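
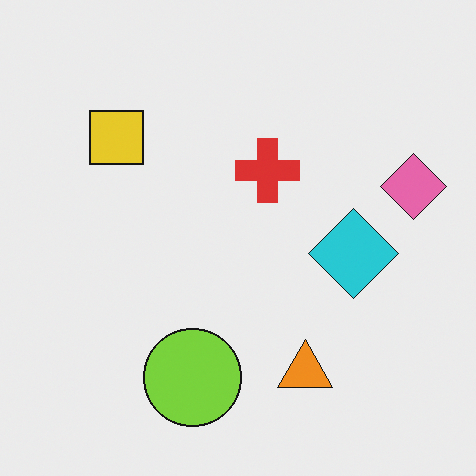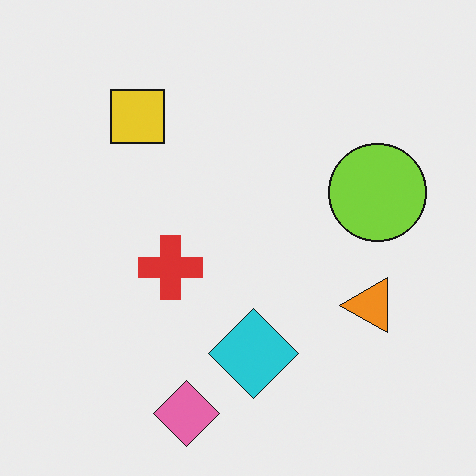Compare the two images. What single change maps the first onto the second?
It was transposed (reflected across the top-left ↔ bottom-right diagonal).

Shapes have swapped their row and column positions — what was in the top-right is now in the bottom-left — a diagonal reflection.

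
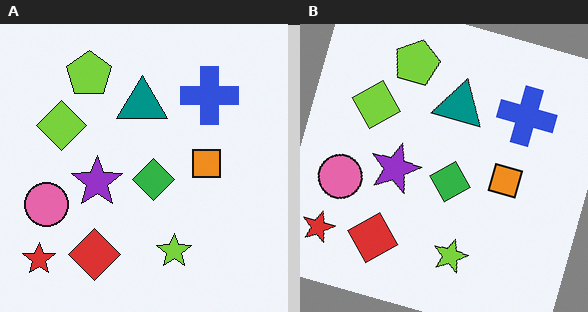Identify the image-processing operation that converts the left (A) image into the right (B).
The transformation is: rotated clockwise by a moderate amount.

Every shape is tilted by the same angle and the image corners show triangular fill wedges — a whole-image rotation by a non-right angle.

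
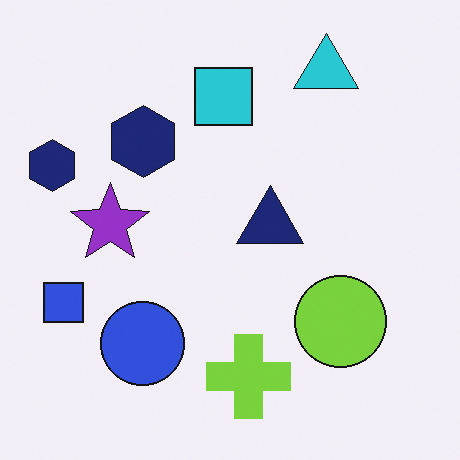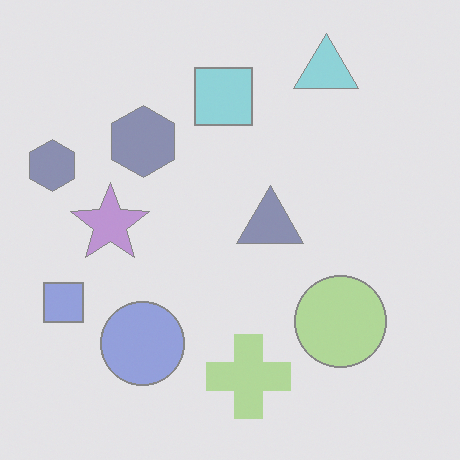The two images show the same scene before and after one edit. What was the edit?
The image was given much lower contrast.

Tones are pushed toward mid-grey across the whole image — a global contrast change.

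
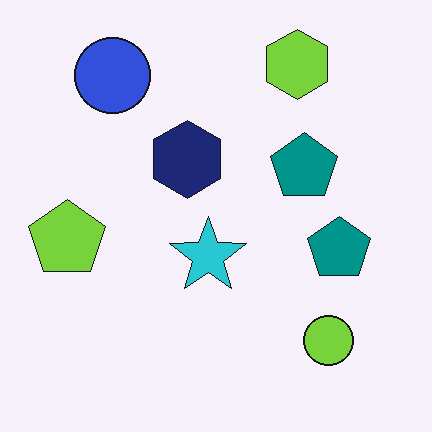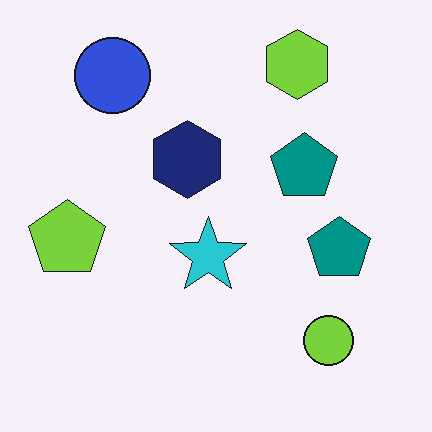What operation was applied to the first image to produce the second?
It was given moderate JPEG compression.

Blocky 8×8 compression artifacts appear around shape edges and the flat background shows ringing — characteristic JPEG degradation.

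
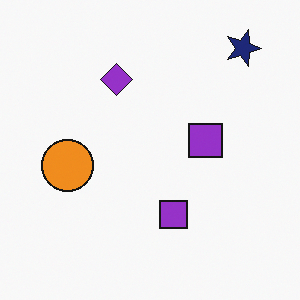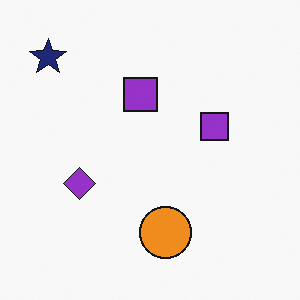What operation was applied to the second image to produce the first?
This is the original image rotated 90° clockwise.

The navy star sits in the top-left of the second image and the top-right of the first — consistent with a whole-image 90° clockwise rotation.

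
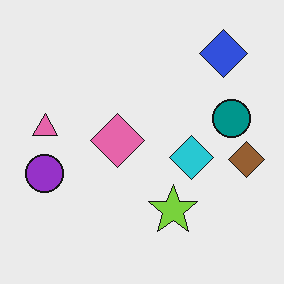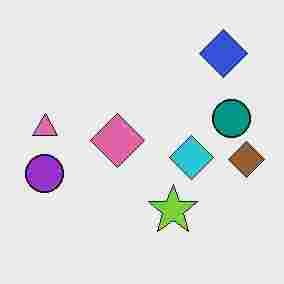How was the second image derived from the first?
Degraded with heavy JPEG compression.

Blocky 8×8 compression artifacts appear around shape edges and the flat background shows ringing — characteristic JPEG degradation.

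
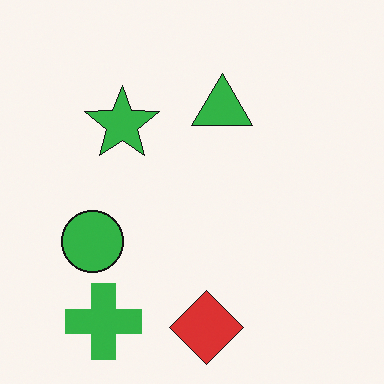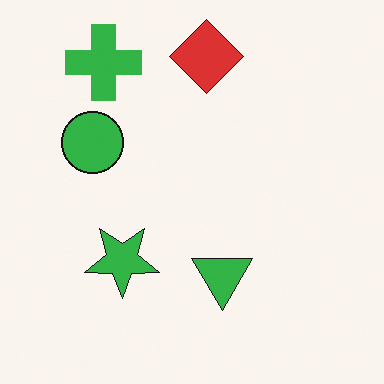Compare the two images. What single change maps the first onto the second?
The image was flipped vertically (top ↔ bottom).

The red diamond is in the bottom of the first image and the top of the second — shapes on opposite sides of the horizontal midline have swapped in a mirror flip.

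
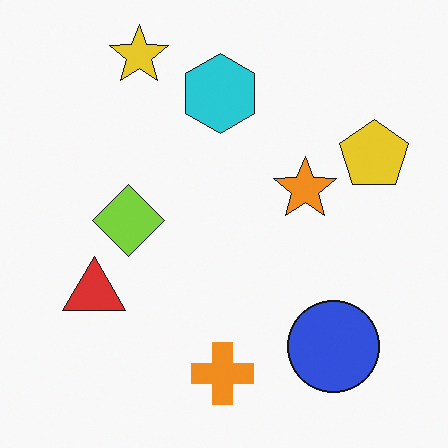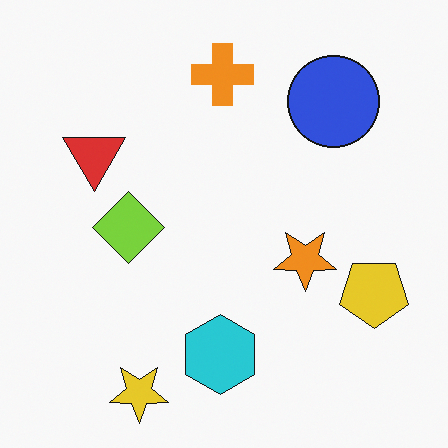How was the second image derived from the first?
This is the original image flipped vertically (top ↔ bottom).

The yellow star is in the top-left of the first image and the bottom-left of the second — shapes on opposite sides of the horizontal midline have swapped in a mirror flip.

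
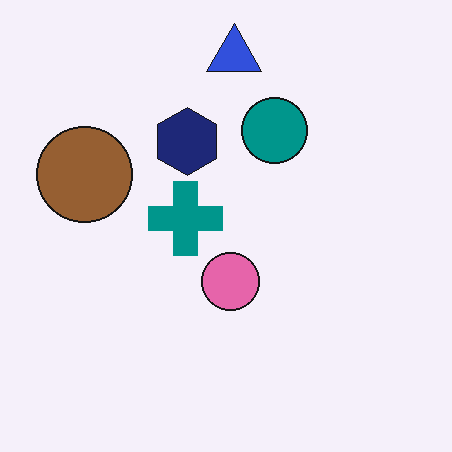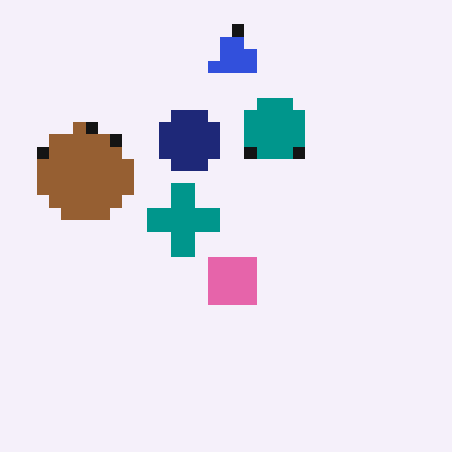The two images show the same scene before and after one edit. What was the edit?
It was coarsely pixelated.

Shapes are reduced to large square blocks; fine edges and outlines are lost — a downscale-then-upscale (mosaic) effect.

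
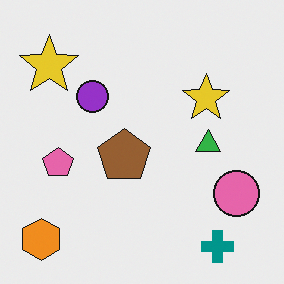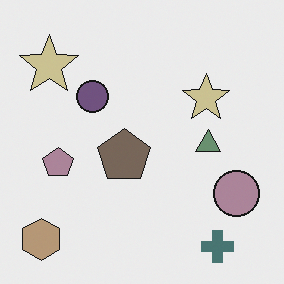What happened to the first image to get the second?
This is the original image made much more muted (saturation change).

All colors are more muted and greyish — a global saturation change.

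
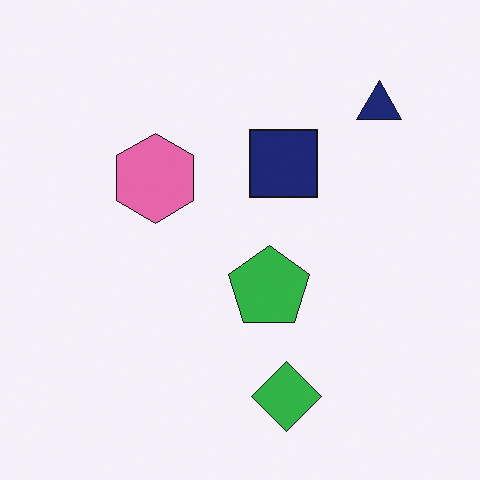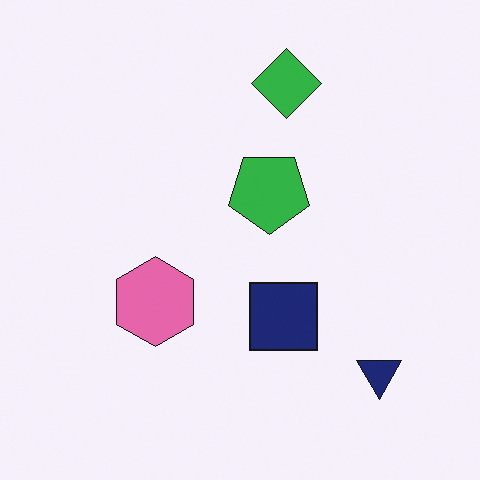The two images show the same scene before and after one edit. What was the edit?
It was flipped vertically (top ↔ bottom).

The green diamond is in the bottom of the first image and the top of the second — shapes on opposite sides of the horizontal midline have swapped in a mirror flip.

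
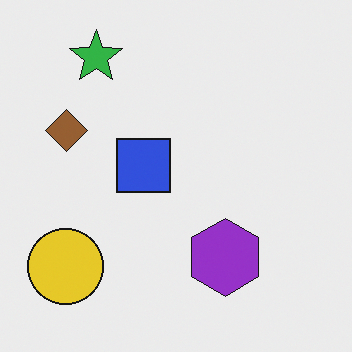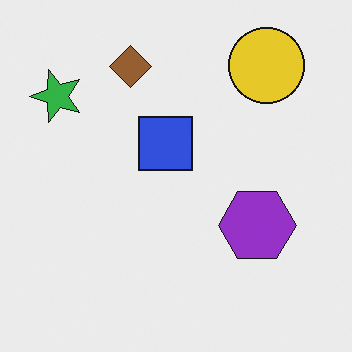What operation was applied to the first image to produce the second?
It was transposed (reflected across the top-left ↔ bottom-right diagonal).

Shapes have swapped their row and column positions — what was in the top-right is now in the bottom-left — a diagonal reflection.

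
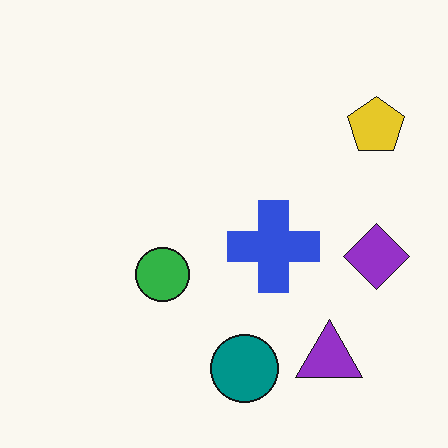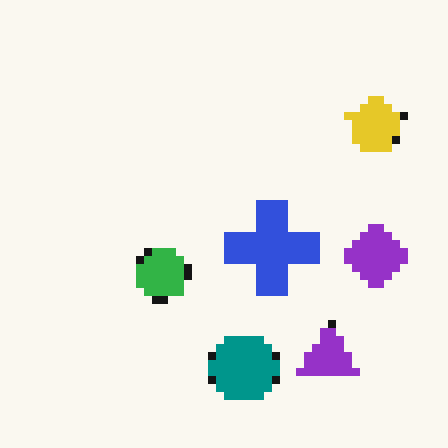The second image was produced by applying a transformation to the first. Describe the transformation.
The second image is the first moderately pixelated.

Shapes are reduced to large square blocks; fine edges and outlines are lost — a downscale-then-upscale (mosaic) effect.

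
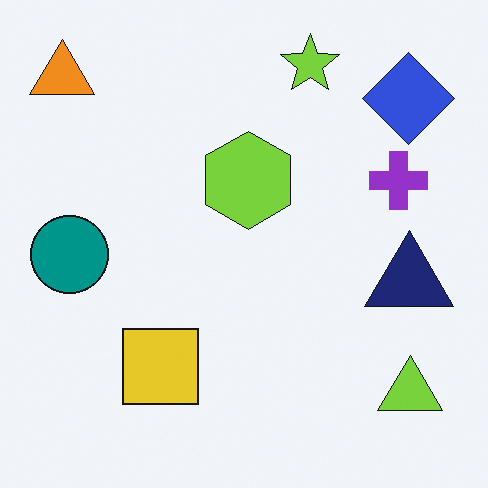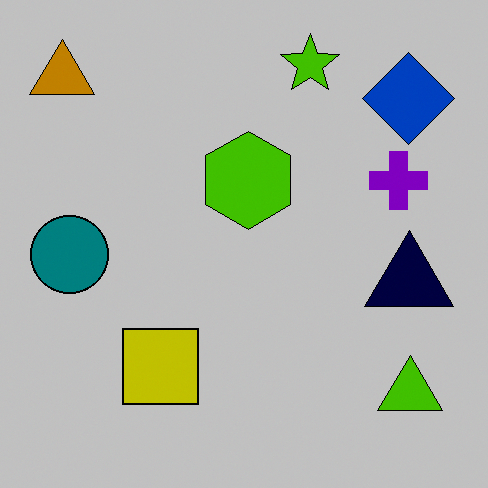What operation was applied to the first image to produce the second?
The transformation is: heavily posterized to just a handful of flat colors.

Each flat color has snapped to a coarser quantized level — most visibly, the near-white background has dropped to a flat grey.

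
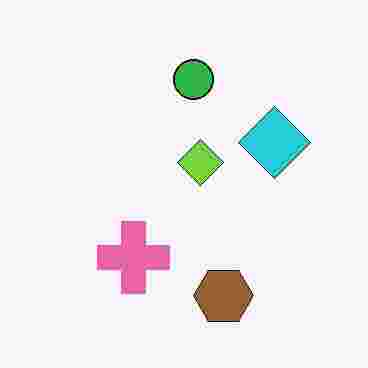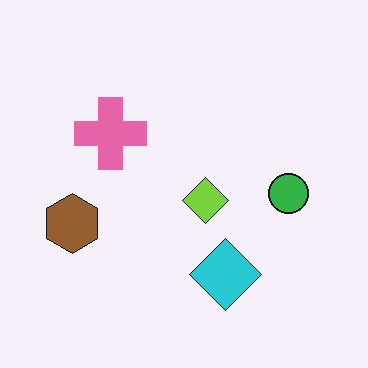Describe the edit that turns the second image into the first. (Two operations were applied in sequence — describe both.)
This is the original image heavily JPEG-compressed with obvious blocking artifacts, then rotated 90° counter-clockwise.

Blocky 8×8 compression artifacts appear around shape edges and the flat background shows ringing — characteristic JPEG degradation. The brown hexagon sits in the left of the second image and the bottom of the first — consistent with a whole-image 90° counter-clockwise rotation.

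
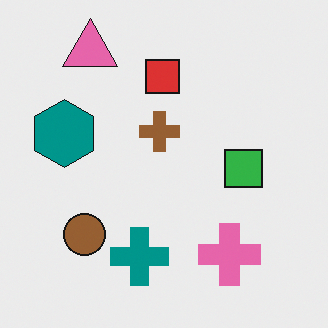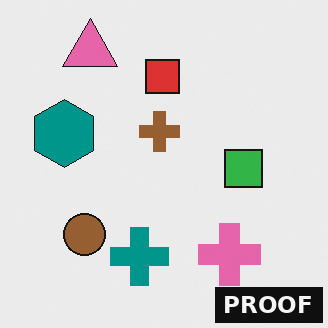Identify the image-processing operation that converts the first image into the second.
It was watermarked with the text "PROOF" in the lower-right corner.

A dark label reading "PROOF" appears in the lower-right corner.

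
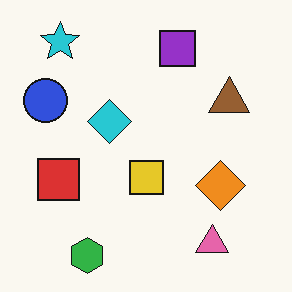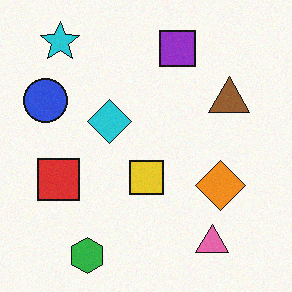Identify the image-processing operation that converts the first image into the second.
Degraded with light additive noise.

Random speckle covers the whole image, including the flat background.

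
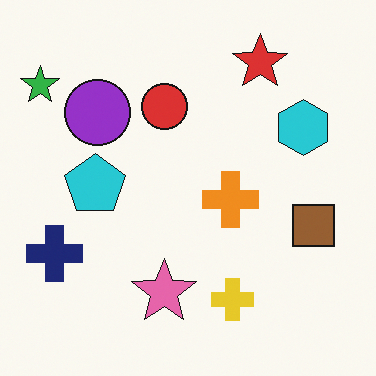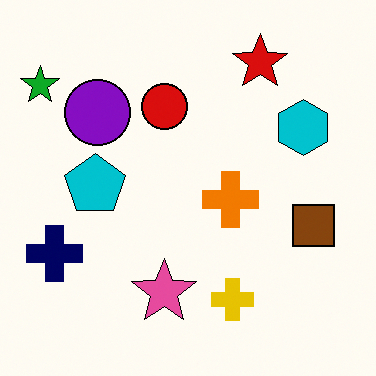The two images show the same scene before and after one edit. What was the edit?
It was given slightly increased contrast.

Tones are pushed away from mid-grey across the whole image — a global contrast change.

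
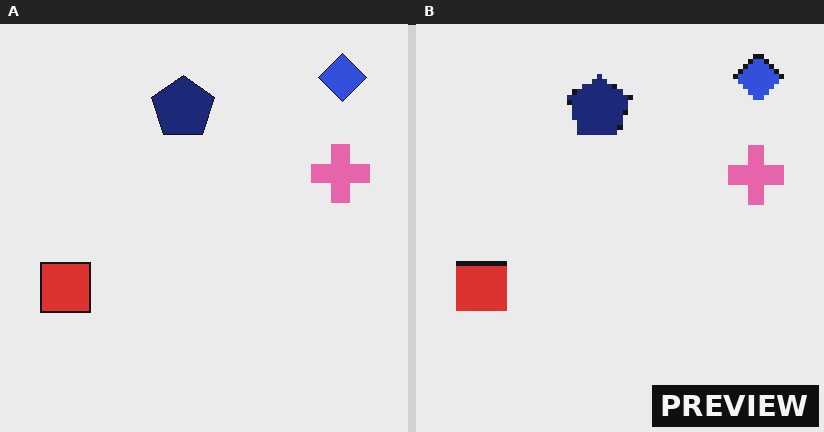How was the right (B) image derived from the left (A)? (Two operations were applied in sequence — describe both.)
The transformation is: mildly pixelated, then watermarked with the text "PREVIEW" in the lower-right corner.

Shapes are reduced to large square blocks; fine edges and outlines are lost — a downscale-then-upscale (mosaic) effect. A dark label reading "PREVIEW" appears in the lower-right corner.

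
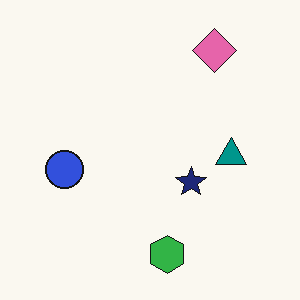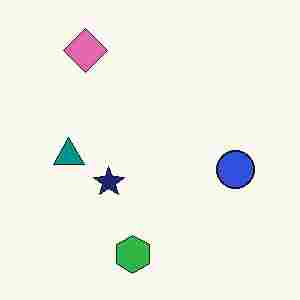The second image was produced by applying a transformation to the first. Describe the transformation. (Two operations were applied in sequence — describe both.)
Flipped horizontally (left ↔ right), then degraded with heavy JPEG compression.

The blue circle is in the left of the first image and the right of the second — shapes on opposite sides of the vertical midline have swapped in a mirror flip. Blocky 8×8 compression artifacts appear around shape edges and the flat background shows ringing — characteristic JPEG degradation.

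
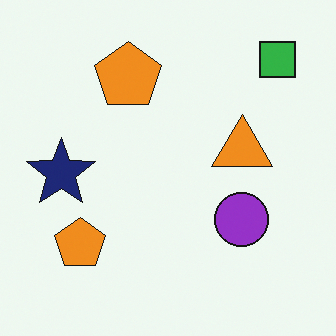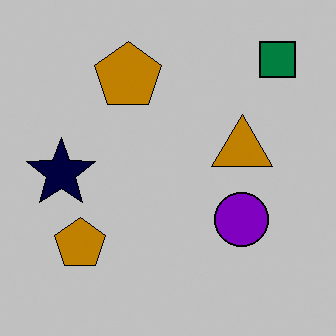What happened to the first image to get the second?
This is the original image heavily posterized to just a handful of flat colors.

Each flat color has snapped to a coarser quantized level — most visibly, the near-white background has dropped to a flat grey.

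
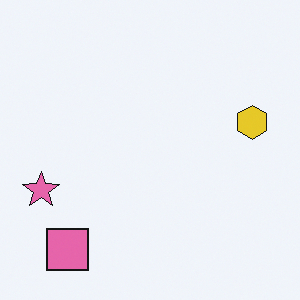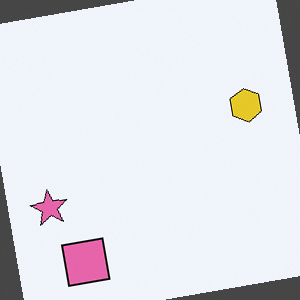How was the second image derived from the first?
Rotated counter-clockwise by a small amount.

Every shape is tilted by the same angle and the image corners show triangular fill wedges — a whole-image rotation by a non-right angle.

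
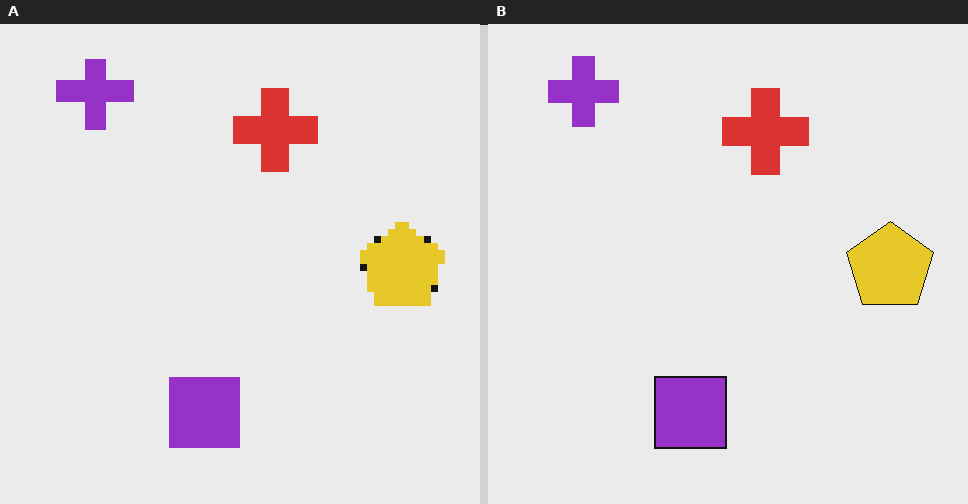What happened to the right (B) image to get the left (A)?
Pixelated into visible square blocks.

Shapes are reduced to large square blocks; fine edges and outlines are lost — a downscale-then-upscale (mosaic) effect.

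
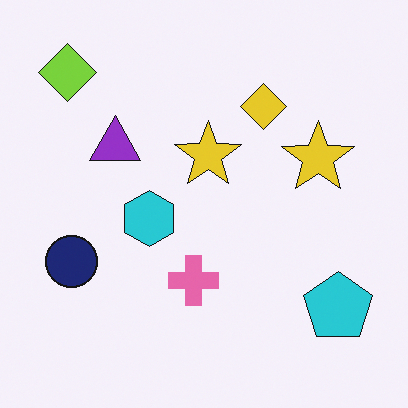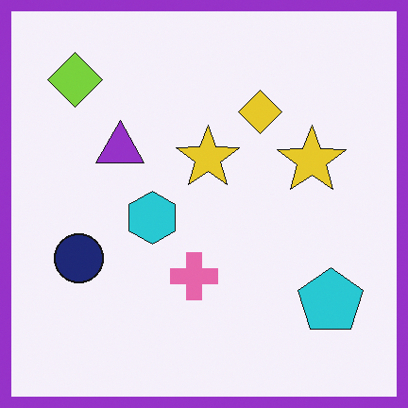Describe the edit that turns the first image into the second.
The second image is the first framed with a purple border.

A solid purple frame runs around the edge of the second image, with the content slightly shrunk inside it.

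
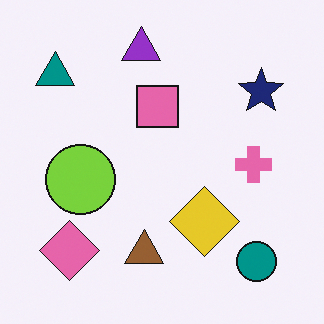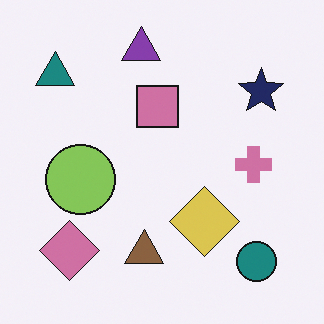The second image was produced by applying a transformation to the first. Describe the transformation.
The image was slightly desaturated.

All colors are more muted and greyish — a global saturation change.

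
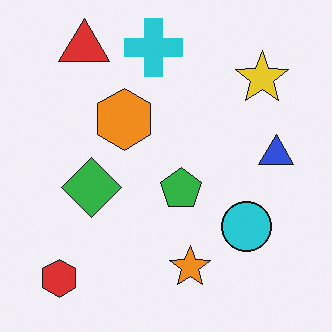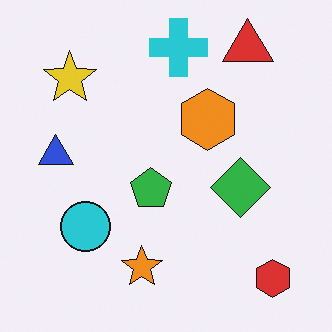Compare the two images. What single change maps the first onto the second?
The image was flipped horizontally (left ↔ right).

The blue triangle is in the right of the first image and the left of the second — shapes on opposite sides of the vertical midline have swapped in a mirror flip.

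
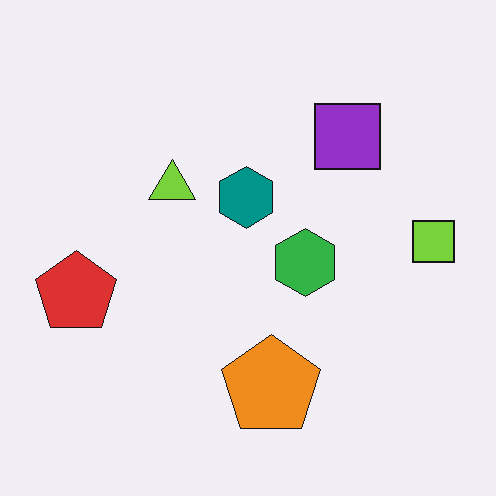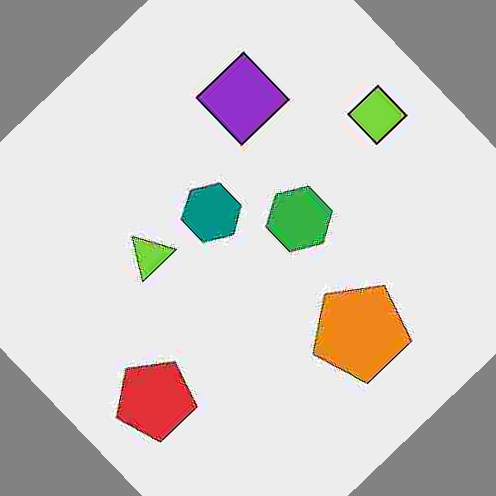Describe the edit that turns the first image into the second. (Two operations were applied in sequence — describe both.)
Degraded with heavy JPEG compression, then rotated counter-clockwise by a large amount — several tens of degrees.

Blocky 8×8 compression artifacts appear around shape edges and the flat background shows ringing — characteristic JPEG degradation. Every shape is tilted by the same angle and the image corners show triangular fill wedges — a whole-image rotation by a non-right angle.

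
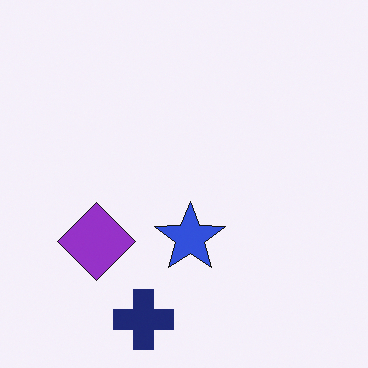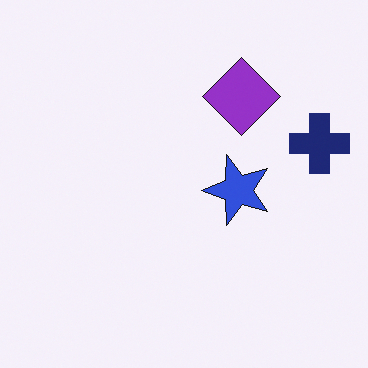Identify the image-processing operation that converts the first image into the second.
The second image is the first transposed (reflected across the top-left ↔ bottom-right diagonal).

Shapes have swapped their row and column positions — what was in the top-right is now in the bottom-left — a diagonal reflection.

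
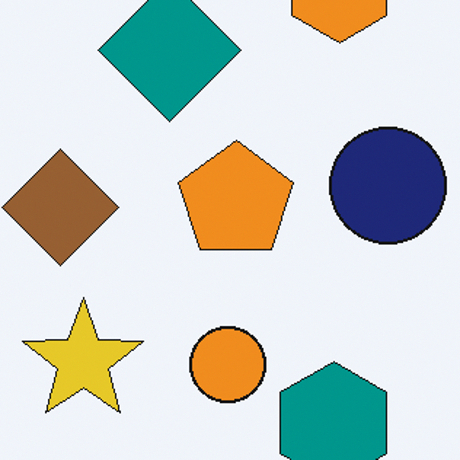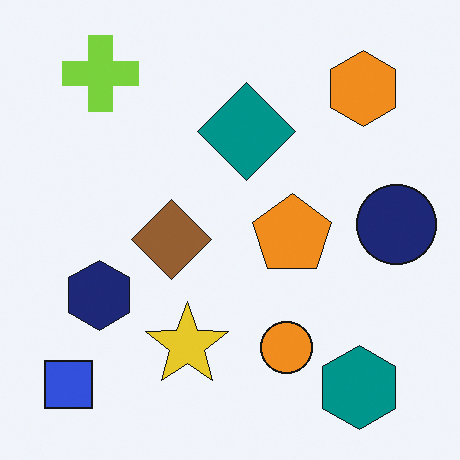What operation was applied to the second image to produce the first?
The image was cropped to a modestly smaller region and rescaled.

The visible shapes are larger and the field of view is narrower; shapes near the original edges may be partly or wholly outside the frame — a crop-and-rescale.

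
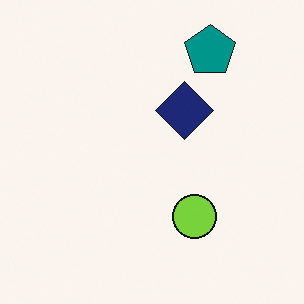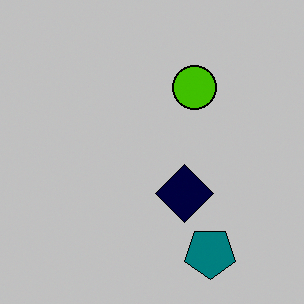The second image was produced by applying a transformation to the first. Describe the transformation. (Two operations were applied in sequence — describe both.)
The image was heavily posterized to just a handful of flat colors, then flipped vertically (top ↔ bottom).

Each flat color has snapped to a coarser quantized level — most visibly, the near-white background has dropped to a flat grey. The teal pentagon is in the top-right of the first image and the bottom-right of the second — shapes on opposite sides of the horizontal midline have swapped in a mirror flip.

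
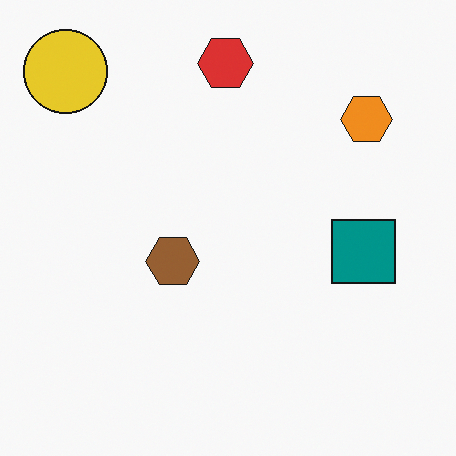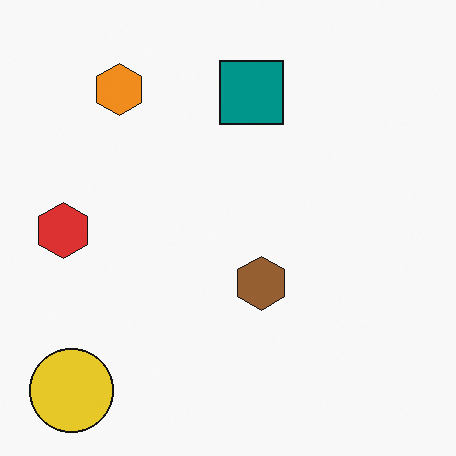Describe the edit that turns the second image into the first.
Rotated 90° clockwise.

The yellow circle sits in the bottom-left of the second image and the top-left of the first — consistent with a whole-image 90° clockwise rotation.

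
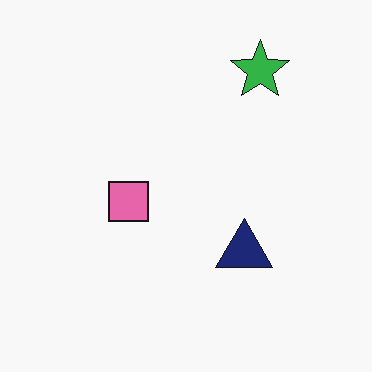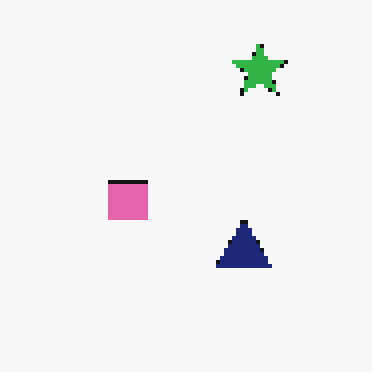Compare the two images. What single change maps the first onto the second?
It was lightly pixelated (a mild mosaic effect).

Shapes are reduced to large square blocks; fine edges and outlines are lost — a downscale-then-upscale (mosaic) effect.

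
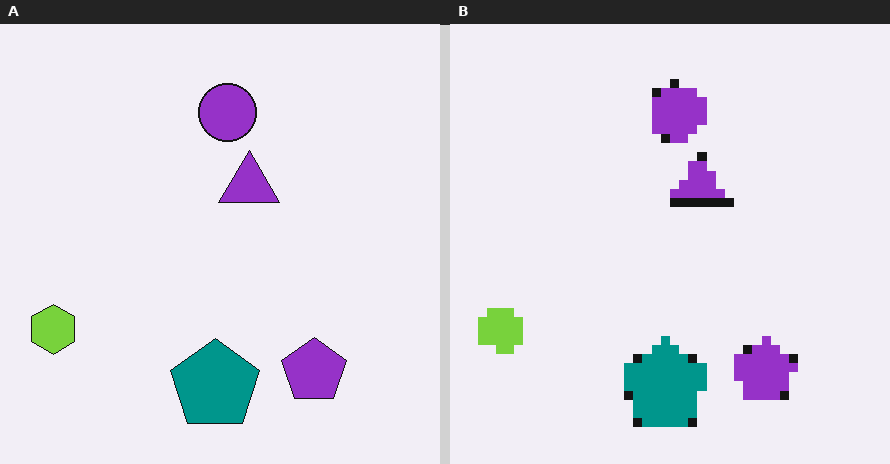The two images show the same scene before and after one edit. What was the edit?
The transformation is: coarsely pixelated.

Shapes are reduced to large square blocks; fine edges and outlines are lost — a downscale-then-upscale (mosaic) effect.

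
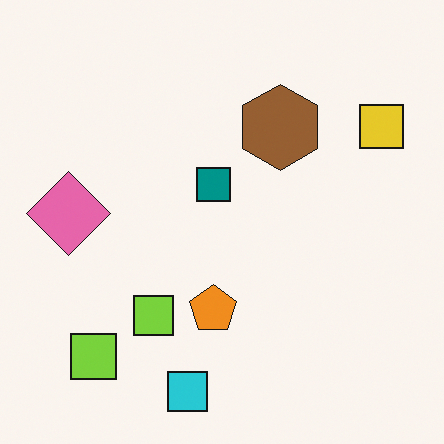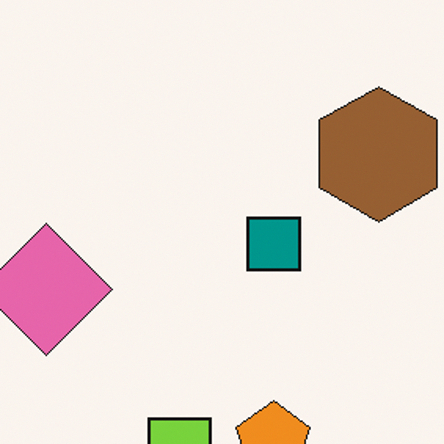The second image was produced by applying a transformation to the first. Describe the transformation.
This is the original image cropped to a modestly smaller region and rescaled.

The visible shapes are larger and the field of view is narrower; shapes near the original edges may be partly or wholly outside the frame — a crop-and-rescale.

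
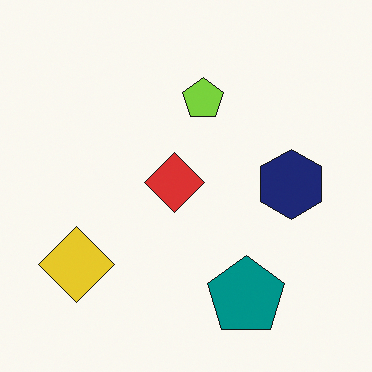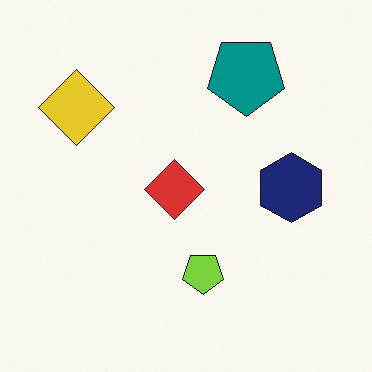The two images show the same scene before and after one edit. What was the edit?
The transformation is: flipped vertically (top ↔ bottom).

The teal pentagon is in the bottom of the first image and the top of the second — shapes on opposite sides of the horizontal midline have swapped in a mirror flip.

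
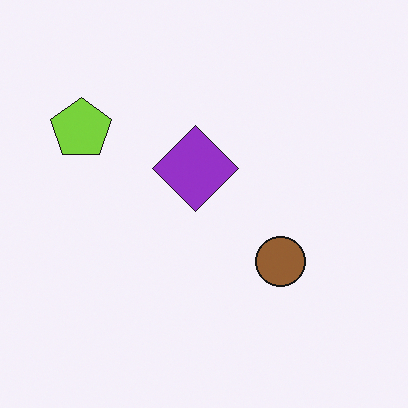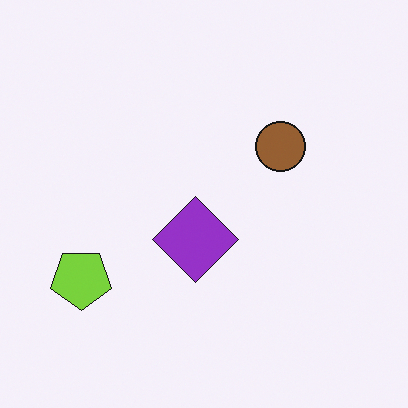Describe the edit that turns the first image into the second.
The second image is the first flipped vertically (top ↔ bottom).

The lime pentagon is in the top-left of the first image and the bottom-left of the second — shapes on opposite sides of the horizontal midline have swapped in a mirror flip.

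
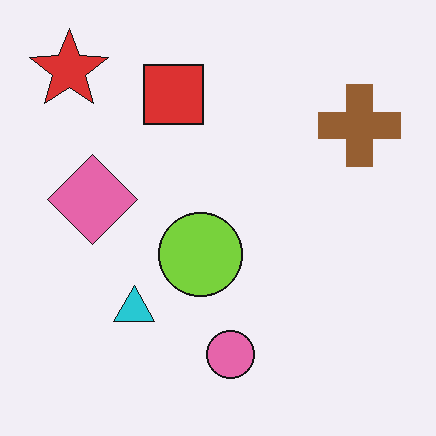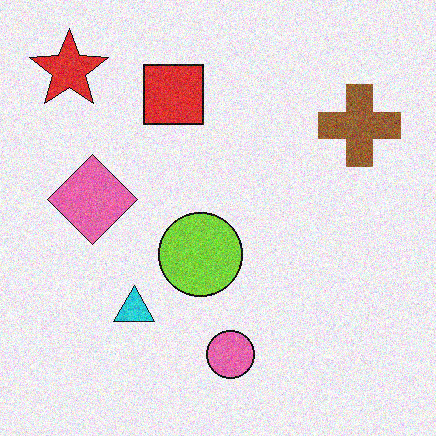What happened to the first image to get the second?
It was degraded with moderate additive noise.

Random speckle covers the whole image, including the flat background.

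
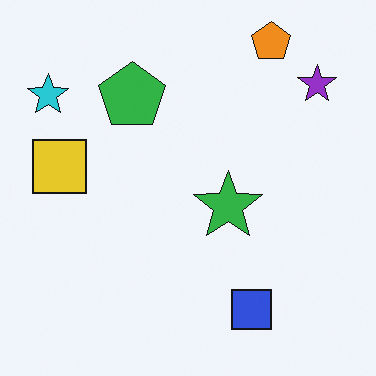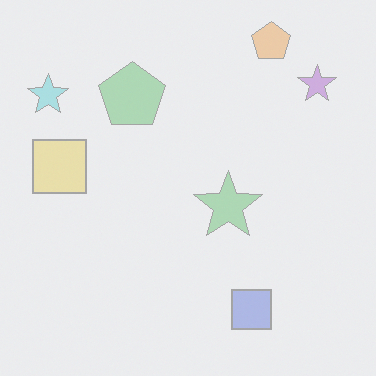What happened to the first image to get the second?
The image was washed out (contrast reduced).

Tones are pushed toward mid-grey across the whole image — a global contrast change.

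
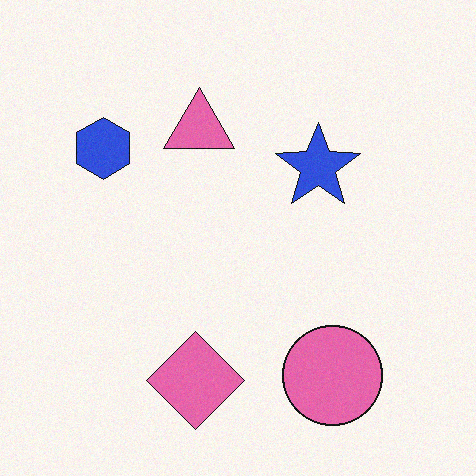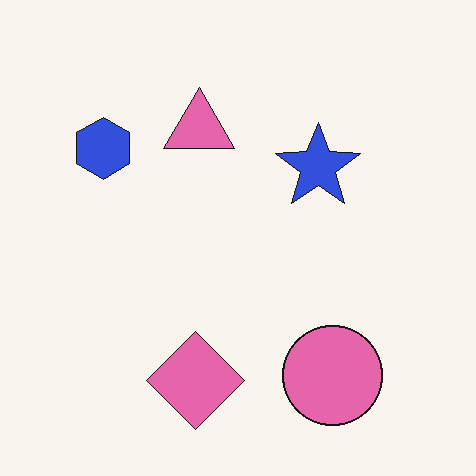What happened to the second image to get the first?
The image was degraded with subtle gaussian noise.

Random speckle covers the whole image, including the flat background.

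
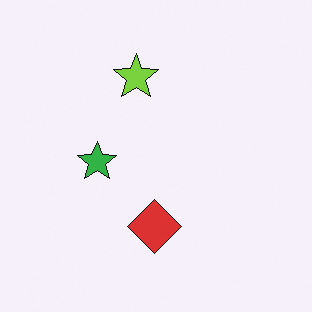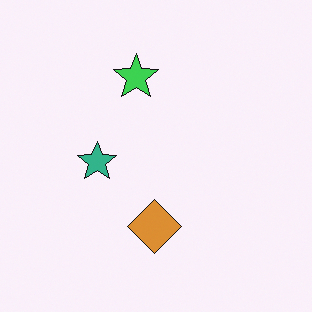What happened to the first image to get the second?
Hue-shifted by a small amount.

Every shape's color has rotated by the same amount around the hue wheel — a uniform hue shift.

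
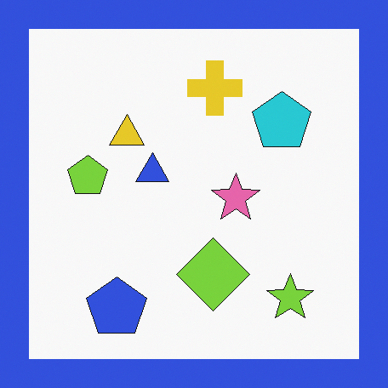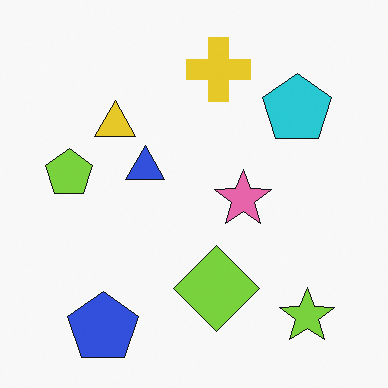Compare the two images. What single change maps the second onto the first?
The first image is the second framed with a blue border.

A solid blue frame runs around the edge of the first image, with the content slightly shrunk inside it.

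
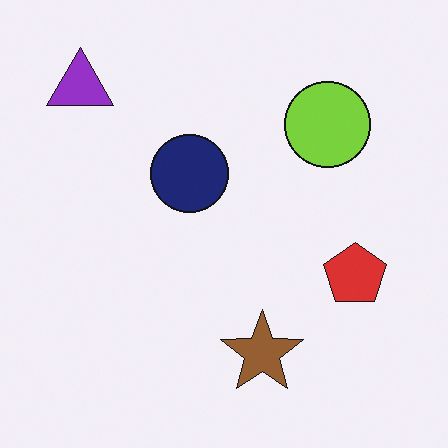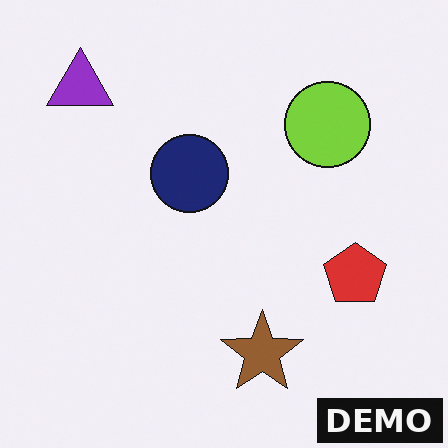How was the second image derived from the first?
The second image is the first watermarked with the text "DEMO" in the lower-right corner.

A dark label reading "DEMO" appears in the lower-right corner.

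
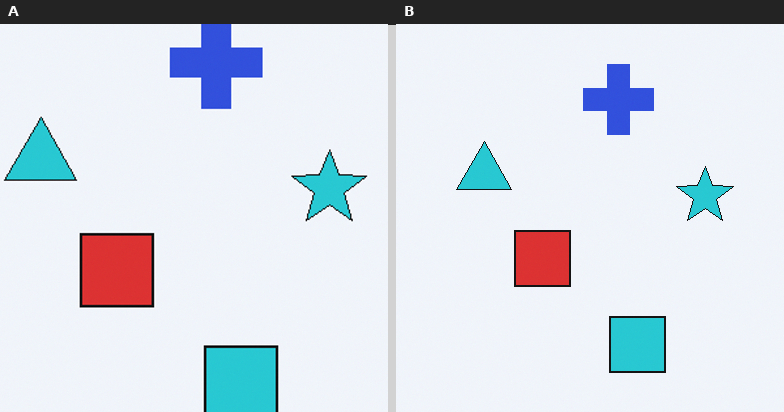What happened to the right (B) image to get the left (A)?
The image was cropped slightly and scaled back up.

The visible shapes are larger and the field of view is narrower; shapes near the original edges may be partly or wholly outside the frame — a crop-and-rescale.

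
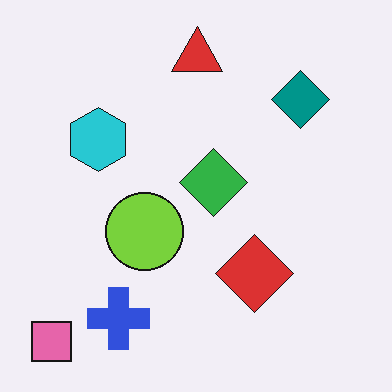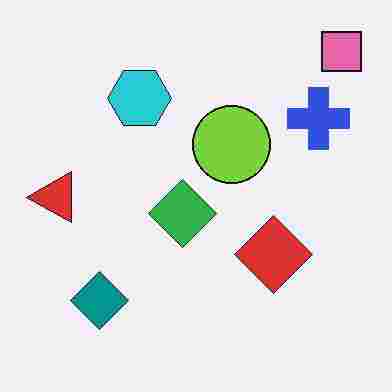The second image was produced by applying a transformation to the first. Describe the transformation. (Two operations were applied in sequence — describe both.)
The second image is the first degraded with heavy JPEG compression, then transposed (reflected across the top-left ↔ bottom-right diagonal).

Blocky 8×8 compression artifacts appear around shape edges and the flat background shows ringing — characteristic JPEG degradation. Shapes have swapped their row and column positions — what was in the top-right is now in the bottom-left — a diagonal reflection.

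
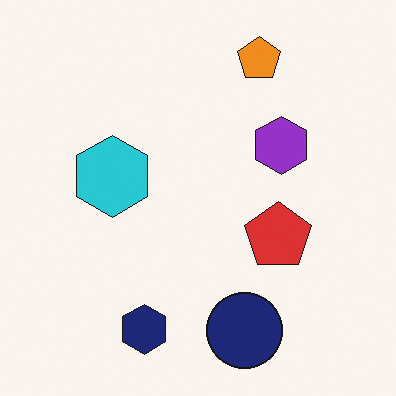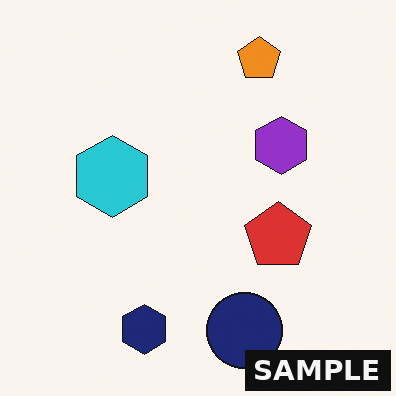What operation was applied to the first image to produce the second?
The second image is the first watermarked with the text "SAMPLE" in the lower-right corner.

A dark label reading "SAMPLE" appears in the lower-right corner.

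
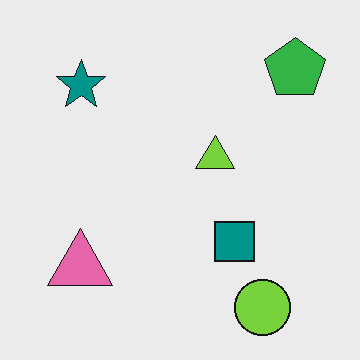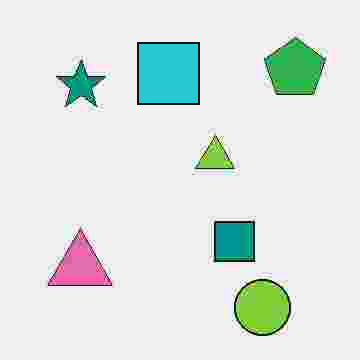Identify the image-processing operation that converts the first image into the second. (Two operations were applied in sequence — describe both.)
The second image is the first heavily JPEG-compressed with obvious blocking artifacts, then overlaid with an additional cyan square.

Blocky 8×8 compression artifacts appear around shape edges and the flat background shows ringing — characteristic JPEG degradation. A cyan square appears in the second image that is absent from the first.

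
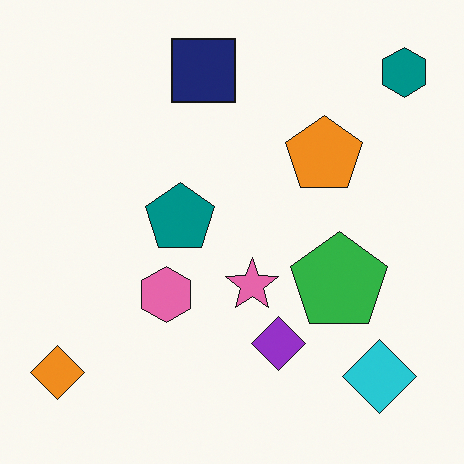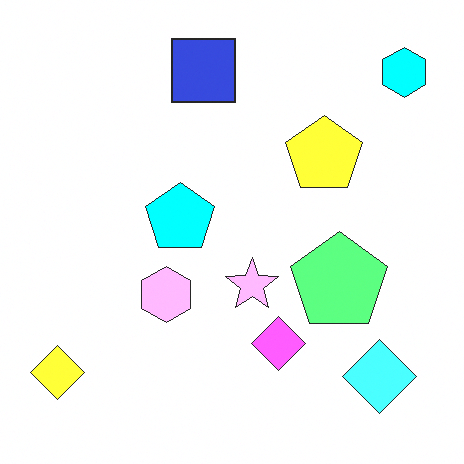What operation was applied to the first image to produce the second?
It was substantially brightened.

Every pixel — background and shapes alike — is uniformly brightened.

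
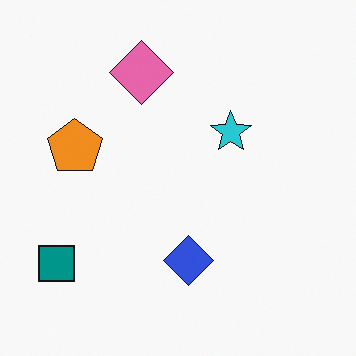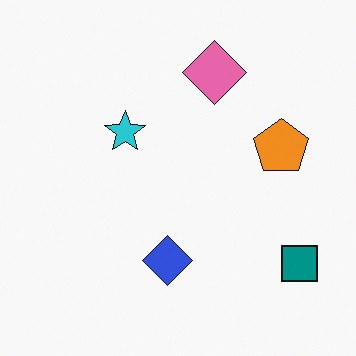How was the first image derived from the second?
The transformation is: flipped horizontally (left ↔ right).

The teal square is in the bottom-right of the second image and the bottom-left of the first — shapes on opposite sides of the vertical midline have swapped in a mirror flip.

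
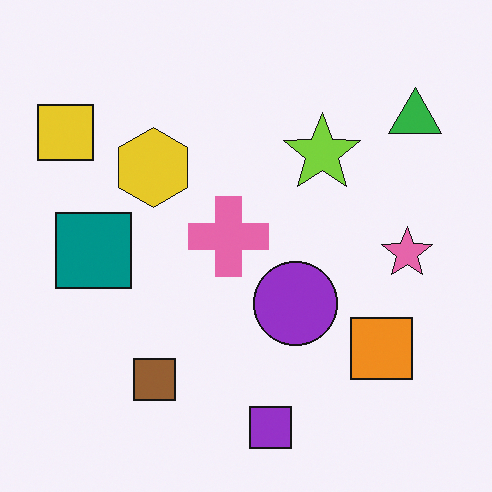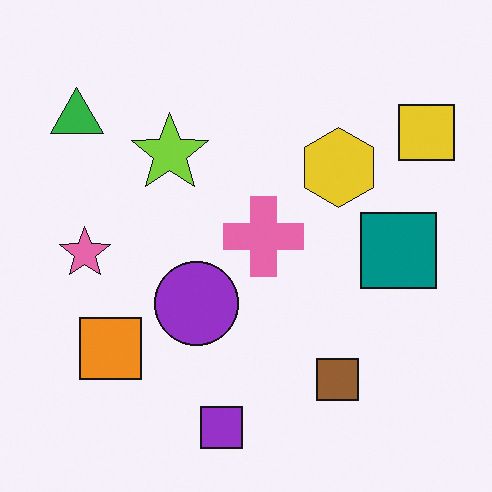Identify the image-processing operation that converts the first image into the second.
The image was flipped horizontally (left ↔ right).

The yellow square is in the top-left of the first image and the top-right of the second — shapes on opposite sides of the vertical midline have swapped in a mirror flip.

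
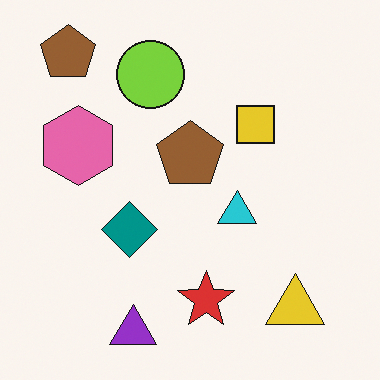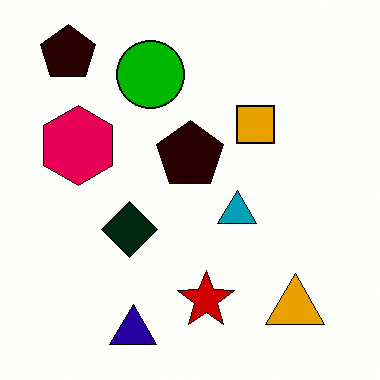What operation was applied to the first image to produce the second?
The second image is the first boosted in contrast.

Tones are pushed away from mid-grey across the whole image — a global contrast change.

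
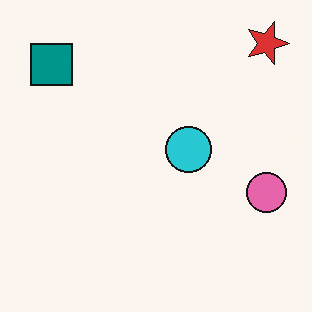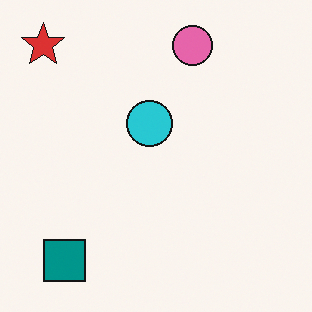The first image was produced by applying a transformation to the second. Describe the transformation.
The first image is the second rotated 90° clockwise.

The red star sits in the top-left of the second image and the top-right of the first — consistent with a whole-image 90° clockwise rotation.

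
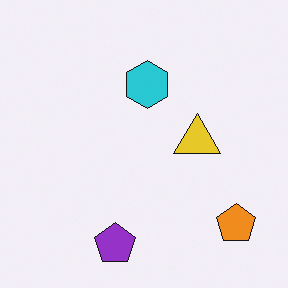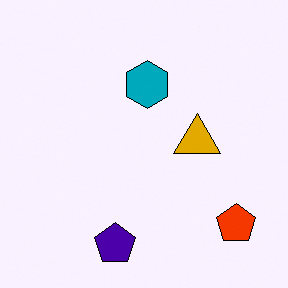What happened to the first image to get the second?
It was given much higher contrast.

Tones are pushed away from mid-grey across the whole image — a global contrast change.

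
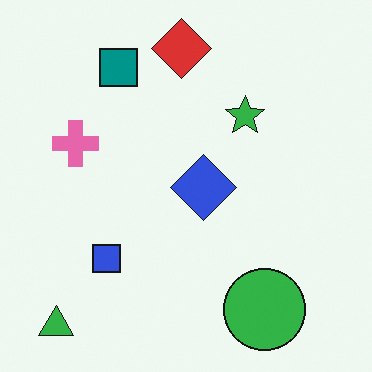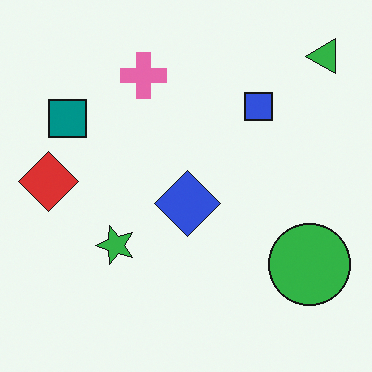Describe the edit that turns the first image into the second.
The second image is the first transposed (reflected across the top-left ↔ bottom-right diagonal).

Shapes have swapped their row and column positions — what was in the top-right is now in the bottom-left — a diagonal reflection.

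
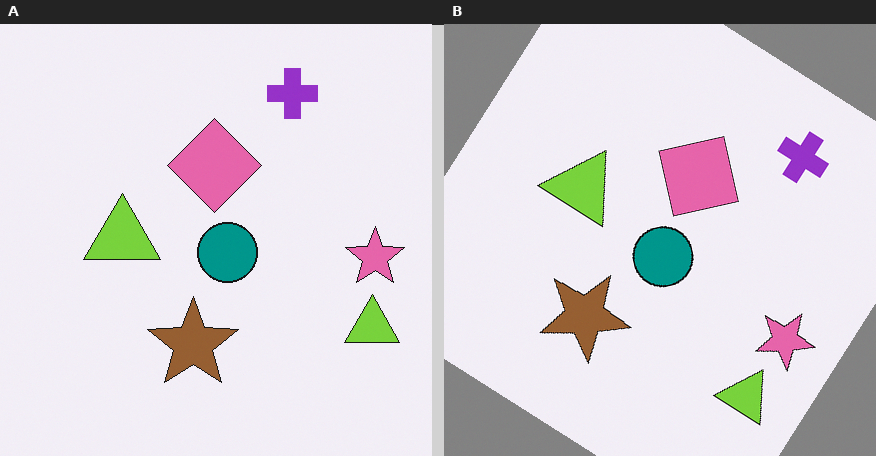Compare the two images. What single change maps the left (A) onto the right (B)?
Rotated clockwise by a large amount — several tens of degrees.

Every shape is tilted by the same angle and the image corners show triangular fill wedges — a whole-image rotation by a non-right angle.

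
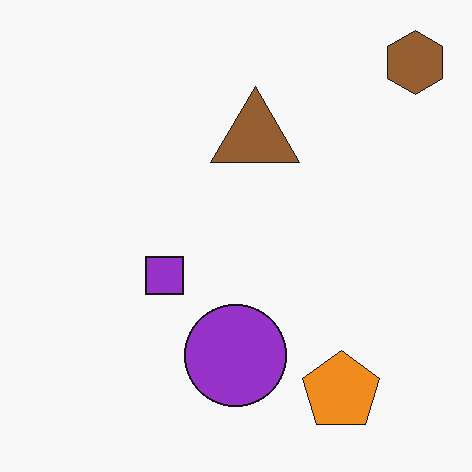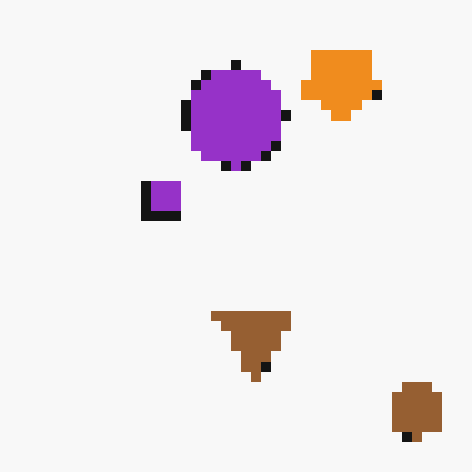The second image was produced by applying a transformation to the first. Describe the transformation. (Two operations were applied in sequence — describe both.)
The transformation is: flipped vertically (top ↔ bottom), then coarsely pixelated.

The brown hexagon is in the top-right of the first image and the bottom-right of the second — shapes on opposite sides of the horizontal midline have swapped in a mirror flip. Shapes are reduced to large square blocks; fine edges and outlines are lost — a downscale-then-upscale (mosaic) effect.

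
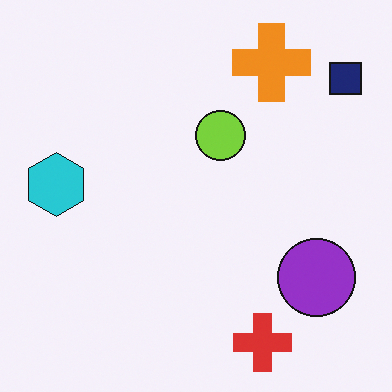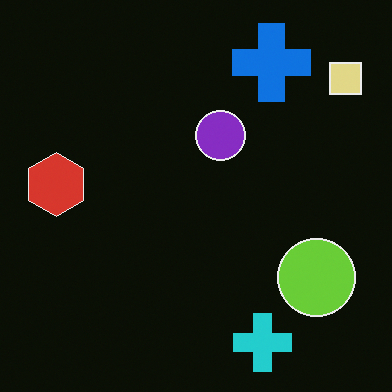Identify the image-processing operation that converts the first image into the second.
This is the original image color-inverted (negative).

The light background has become dark and every shape's color is its complement — a photographic negative.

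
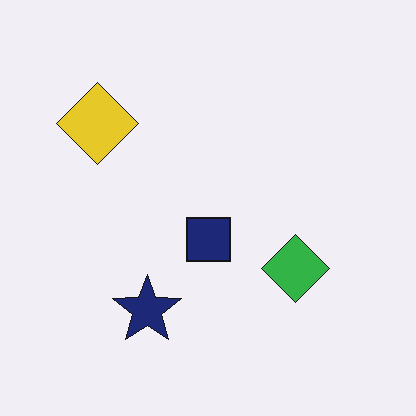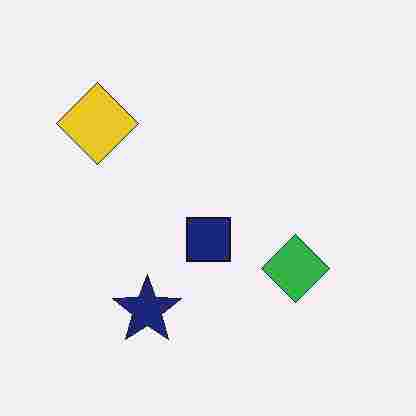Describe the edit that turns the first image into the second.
It was degraded with heavy JPEG compression.

Blocky 8×8 compression artifacts appear around shape edges and the flat background shows ringing — characteristic JPEG degradation.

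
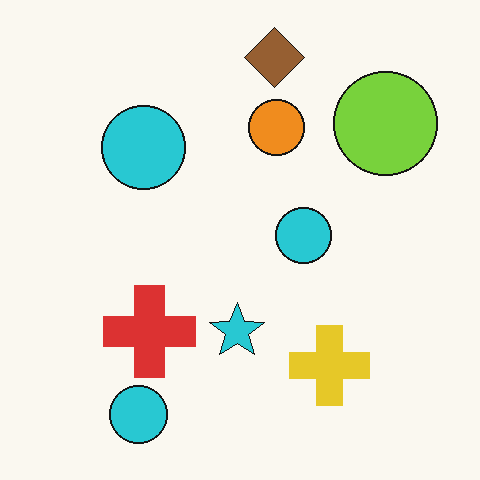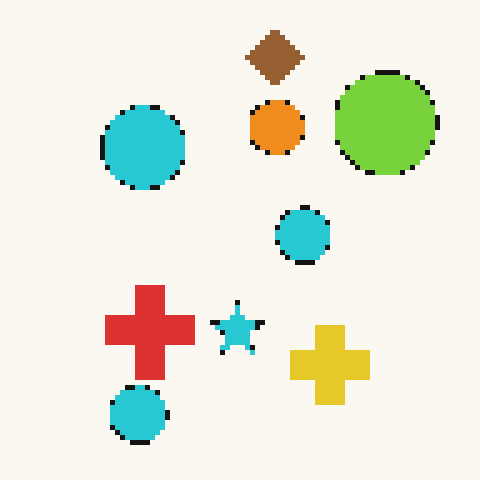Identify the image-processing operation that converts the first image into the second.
This is the original image lightly pixelated (a mild mosaic effect).

Shapes are reduced to large square blocks; fine edges and outlines are lost — a downscale-then-upscale (mosaic) effect.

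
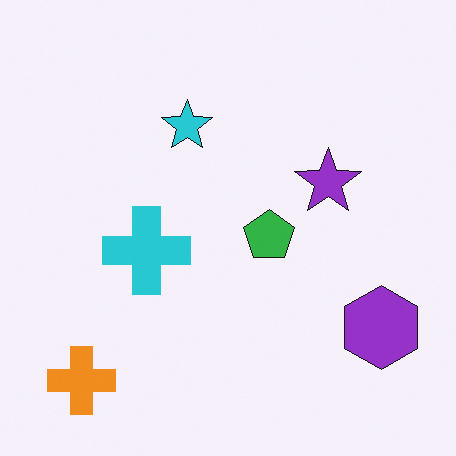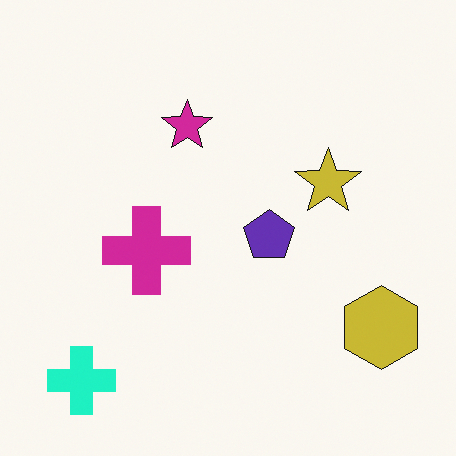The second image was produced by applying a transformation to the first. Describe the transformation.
Hue-shifted through roughly a third of the color wheel.

Every shape's color has rotated by the same amount around the hue wheel — a uniform hue shift.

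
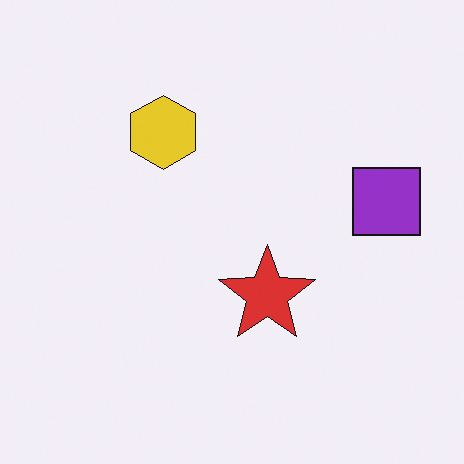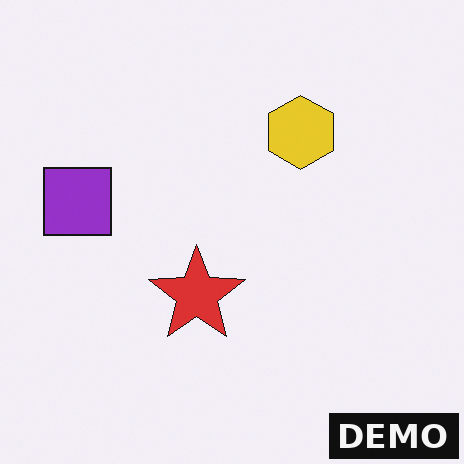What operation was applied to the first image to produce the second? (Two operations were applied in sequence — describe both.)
It was flipped horizontally (left ↔ right), then watermarked with the text "DEMO" in the lower-right corner.

The purple square is in the right of the first image and the left of the second — shapes on opposite sides of the vertical midline have swapped in a mirror flip. A dark label reading "DEMO" appears in the lower-right corner.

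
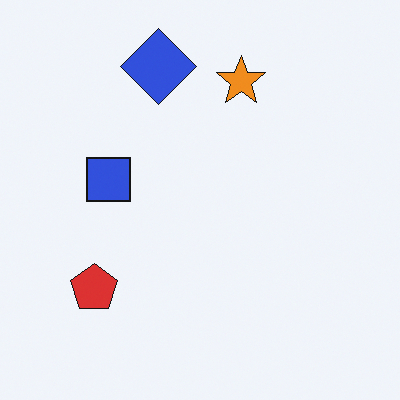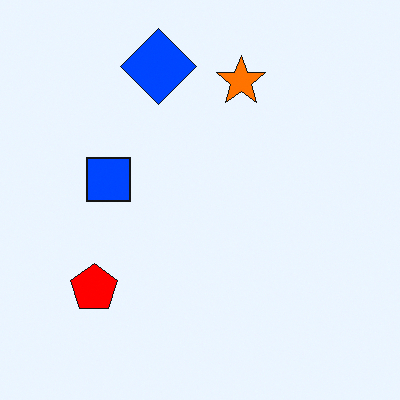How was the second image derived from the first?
Heavily oversaturated.

All colors are more vivid — a global saturation change.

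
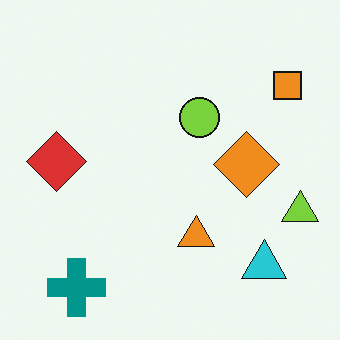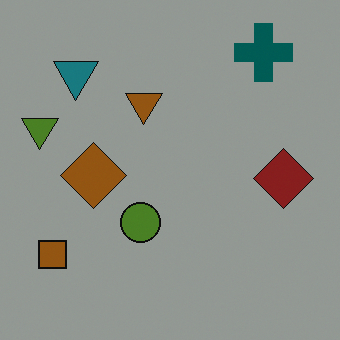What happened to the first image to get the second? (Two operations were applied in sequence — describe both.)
The second image is the first noticeably darkened, then rotated 180°.

Every pixel — background and shapes alike — is uniformly darkened. The teal cross sits in the bottom-left of the first image and the top-right of the second — consistent with a whole-image 180° rotation.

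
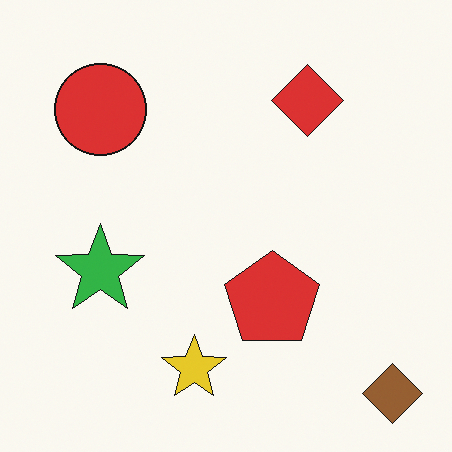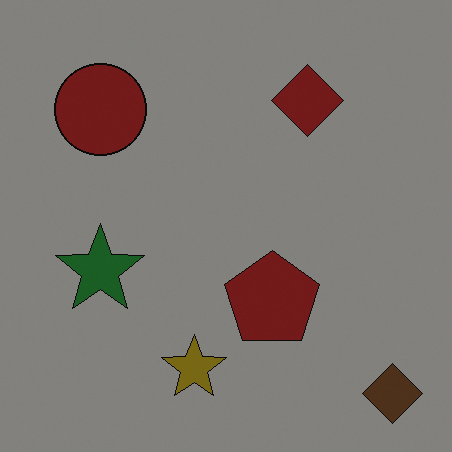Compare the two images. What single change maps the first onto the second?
This is the original image substantially darkened.

Every pixel — background and shapes alike — is uniformly darkened.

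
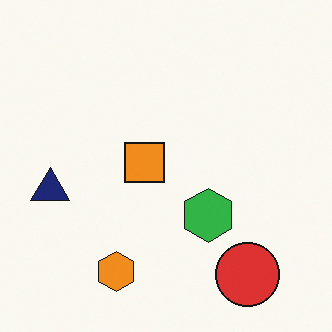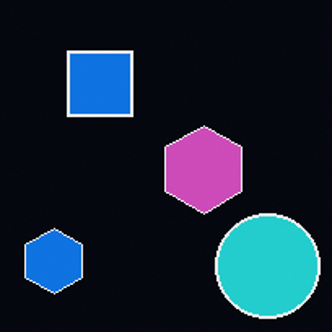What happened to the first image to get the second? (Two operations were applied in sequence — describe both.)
It was color-inverted (negative), then cropped to a noticeably smaller region and rescaled.

The light background has become dark and every shape's color is its complement — a photographic negative. The visible shapes are larger and the field of view is narrower; shapes near the original edges may be partly or wholly outside the frame — a crop-and-rescale.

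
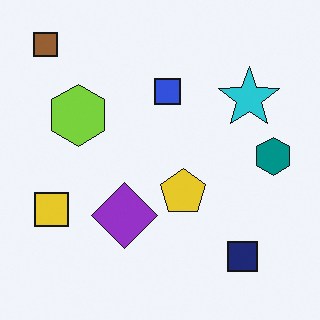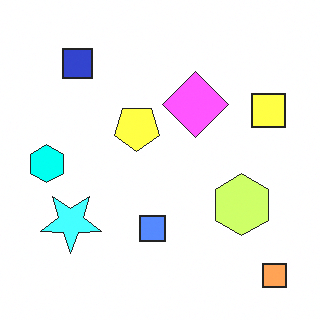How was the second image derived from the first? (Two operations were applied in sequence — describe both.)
The image was rotated 180°, then brightened a lot.

The brown square sits in the top-left of the first image and the bottom-right of the second — consistent with a whole-image 180° rotation. Every pixel — background and shapes alike — is uniformly brightened.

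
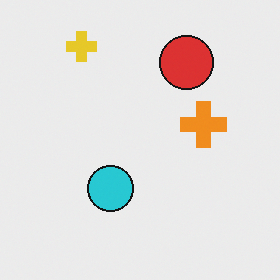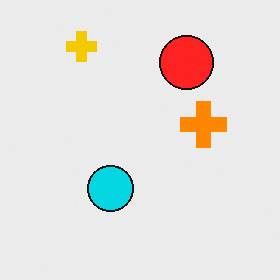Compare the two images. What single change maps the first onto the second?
The transformation is: slightly oversaturated.

All colors are more vivid — a global saturation change.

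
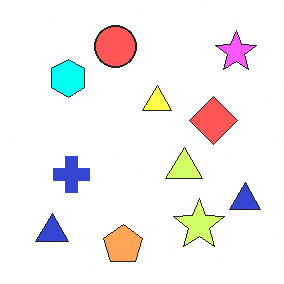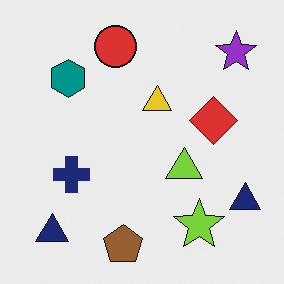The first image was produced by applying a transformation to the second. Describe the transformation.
The transformation is: substantially brightened.

Every pixel — background and shapes alike — is uniformly brightened.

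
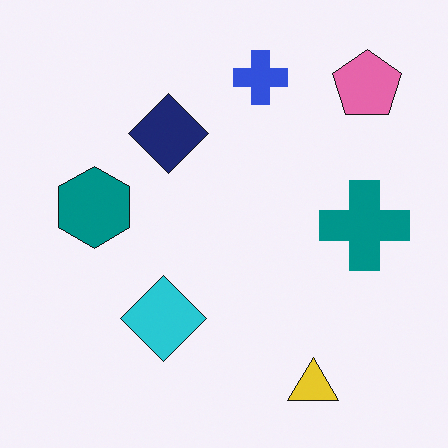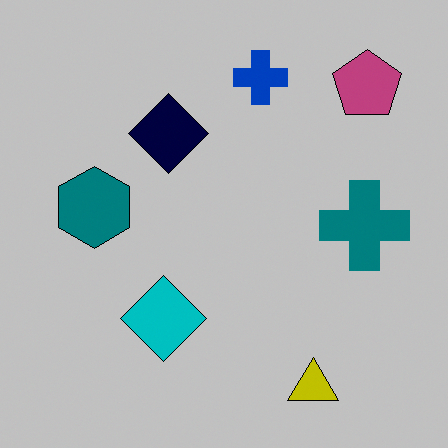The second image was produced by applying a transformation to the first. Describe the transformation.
Heavily posterized to just a handful of flat colors.

Each flat color has snapped to a coarser quantized level — most visibly, the near-white background has dropped to a flat grey.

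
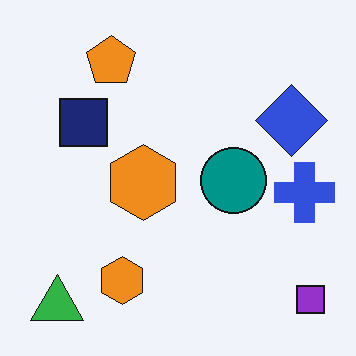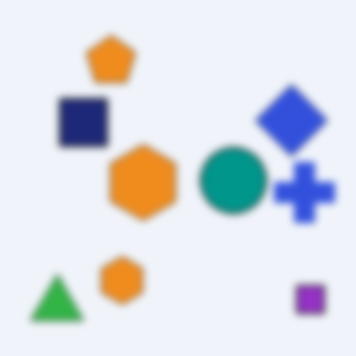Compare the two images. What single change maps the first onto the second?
The transformation is: moderately blurred.

Shape edges and outlines are uniformly softened across the whole image.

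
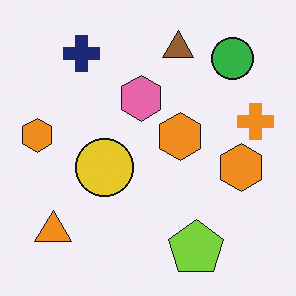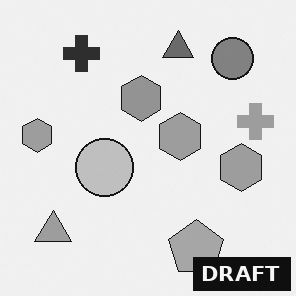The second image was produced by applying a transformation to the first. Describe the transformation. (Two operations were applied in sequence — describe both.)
The image was converted to grayscale, then watermarked with the text "DRAFT" in the lower-right corner.

All color is removed — every shape is now a shade of grey. A dark label reading "DRAFT" appears in the lower-right corner.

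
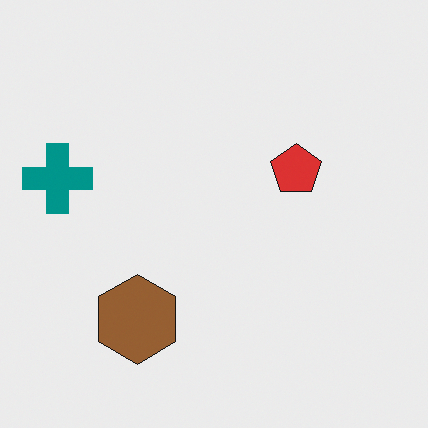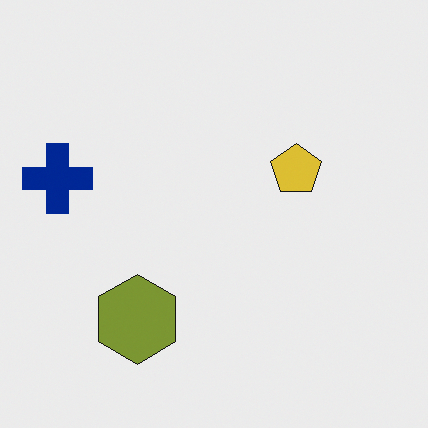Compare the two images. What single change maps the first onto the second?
The transformation is: hue-shifted slightly.

Every shape's color has rotated by the same amount around the hue wheel — a uniform hue shift.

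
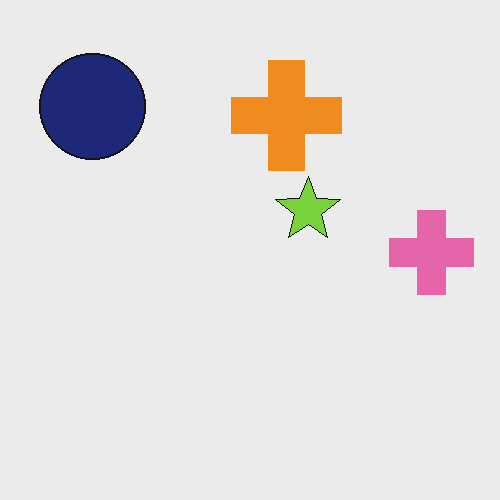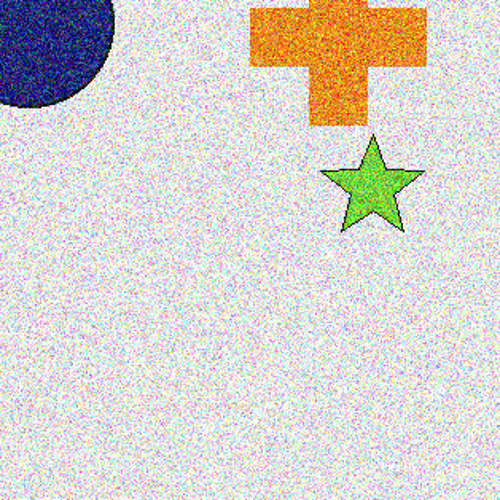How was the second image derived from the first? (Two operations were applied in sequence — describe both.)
The image was degraded with a thick layer of grain, then cropped to a modestly smaller region and rescaled.

Random speckle covers the whole image, including the flat background. The visible shapes are larger and the field of view is narrower; shapes near the original edges may be partly or wholly outside the frame — a crop-and-rescale.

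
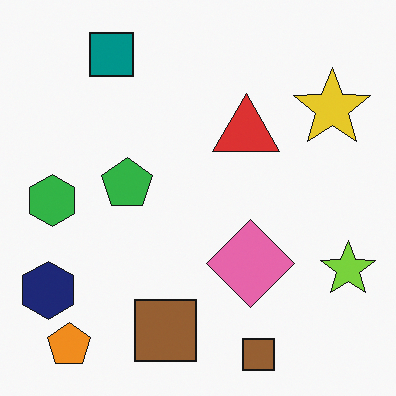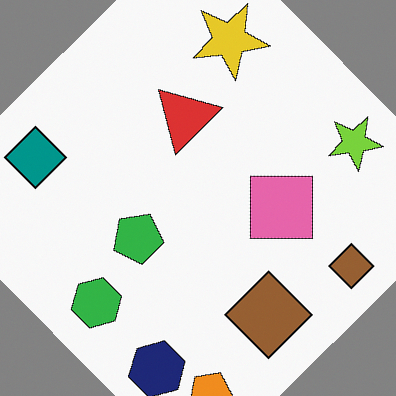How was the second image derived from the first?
It was rotated counter-clockwise by a large amount — several tens of degrees.

Every shape is tilted by the same angle and the image corners show triangular fill wedges — a whole-image rotation by a non-right angle.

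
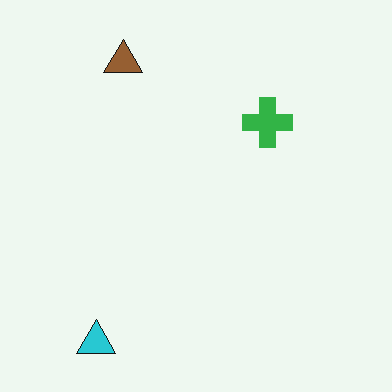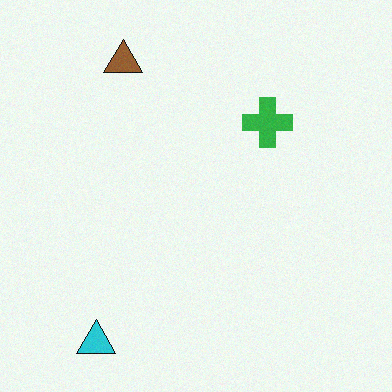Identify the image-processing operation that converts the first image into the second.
The image was degraded with light additive noise.

Random speckle covers the whole image, including the flat background.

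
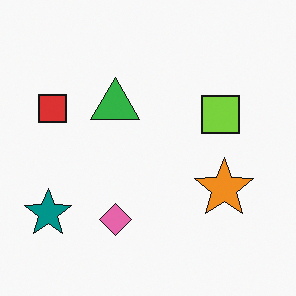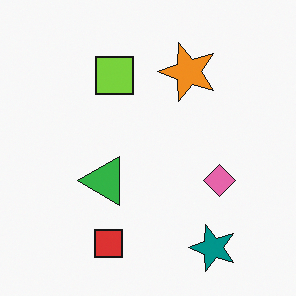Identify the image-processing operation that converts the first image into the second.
The image was rotated 90° counter-clockwise.

The teal star sits in the bottom-left of the first image and the bottom-right of the second — consistent with a whole-image 90° counter-clockwise rotation.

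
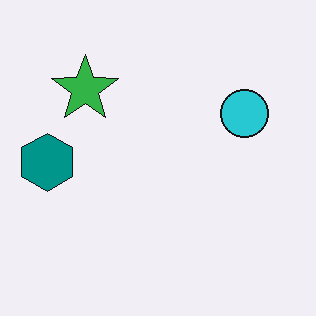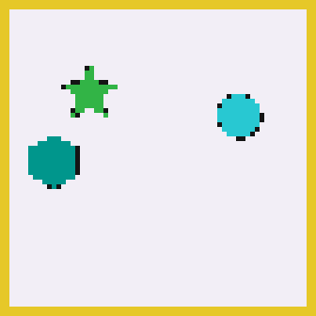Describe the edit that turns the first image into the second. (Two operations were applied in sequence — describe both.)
It was mildly pixelated, then framed with a yellow border.

Shapes are reduced to large square blocks; fine edges and outlines are lost — a downscale-then-upscale (mosaic) effect. A solid yellow frame runs around the edge of the second image, with the content slightly shrunk inside it.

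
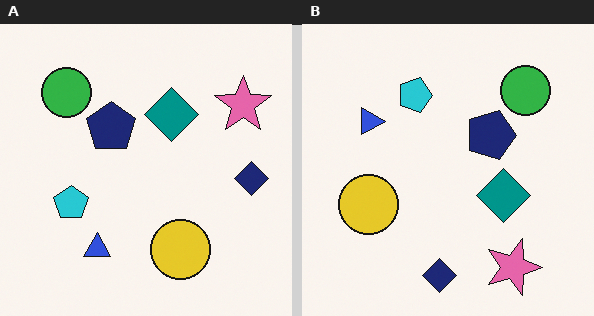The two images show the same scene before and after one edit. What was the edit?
It was rotated 90° clockwise.

The pink star sits in the top-right of the left (A) image and the bottom-right of the right (B) — consistent with a whole-image 90° clockwise rotation.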